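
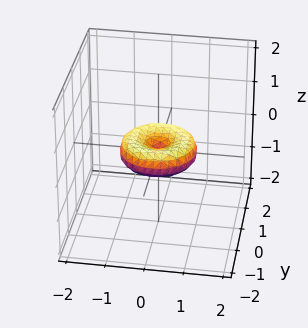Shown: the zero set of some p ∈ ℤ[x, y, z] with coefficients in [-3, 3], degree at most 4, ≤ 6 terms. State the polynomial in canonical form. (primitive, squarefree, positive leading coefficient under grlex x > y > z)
1. deg p = 4.
2. Symmetries: the z-axis is an axis of rotation, so x and y enter only as x² + y².
3. Against the integer gridlines: a circular section at z = 0 has radius exactly 1; it meets the z-axis at z = 0 (among the integer gridlines).
4. The integer polynomial consistent with all of this is the stated p.

x^4 + 2*x^2*y^2 + y^4 - x^2 - y^2 + 2*z^2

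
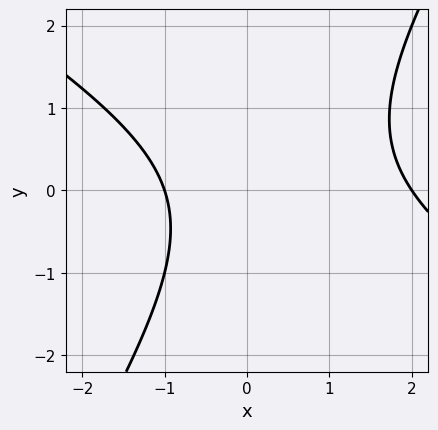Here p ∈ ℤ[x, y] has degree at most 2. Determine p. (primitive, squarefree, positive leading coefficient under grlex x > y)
x^2 + x*y - y^2 - x - 2

(a) deg p = 2. The shape is more complex than any degree-1 curve.
(b) From the visible intercepts: the x-axis gridline crossings are at x ∈ {-1, 2}; the curve avoids every integer y-axis point in the box.
(c) Fitting integer coefficients to these (and the overall shape) gives p.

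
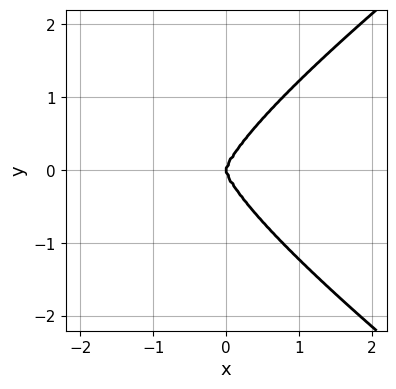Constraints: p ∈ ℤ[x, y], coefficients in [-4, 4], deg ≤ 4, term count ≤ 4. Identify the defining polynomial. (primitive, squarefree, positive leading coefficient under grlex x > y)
x^2*y^2 - 2*y^4 + 3*x^3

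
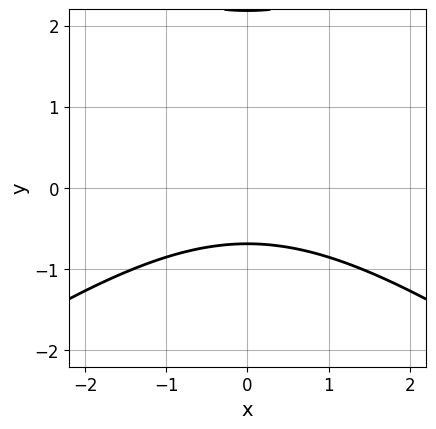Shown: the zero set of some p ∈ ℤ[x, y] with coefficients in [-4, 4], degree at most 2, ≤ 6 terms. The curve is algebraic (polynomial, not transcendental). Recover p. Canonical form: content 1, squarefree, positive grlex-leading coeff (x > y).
x^2 - 2*y^2 + 3*y + 3

deg p = 2. A generic line meets the curve in up to 2 points.
Symmetries: it's symmetric under x → −x, forcing even powers of x.
From the visible intercepts: it misses every integer gridline on the x-axis.
Matching integer coefficients to the picture gives p.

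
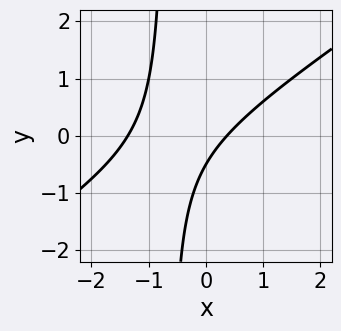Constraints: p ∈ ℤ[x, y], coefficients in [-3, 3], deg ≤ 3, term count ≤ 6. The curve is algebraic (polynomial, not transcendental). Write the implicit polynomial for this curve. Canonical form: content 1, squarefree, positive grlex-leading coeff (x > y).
1. Degree: a generic line meets the curve in up to 2 points, so deg p = 2.
2. Putting this together gives p.

2*x^2 - 3*x*y + 2*x - 2*y - 1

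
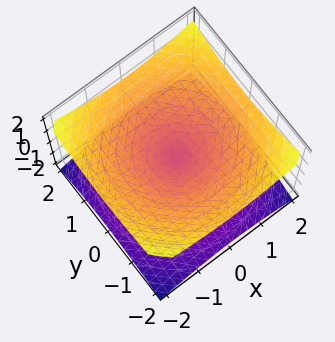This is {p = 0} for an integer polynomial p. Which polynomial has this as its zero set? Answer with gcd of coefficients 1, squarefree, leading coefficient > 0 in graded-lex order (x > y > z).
x^2 + y^2 - 2*z^2

1. Degree: a double cone through the origin; a quadric, so deg p = 2.
2. Symmetries: it's symmetric under z → −z, forcing even powers of z; every cross-section ⟂ z is a circle, so x, y appear only via x² + y².
3. Reading off the gridlines: one y-axis crossing is at y = 0; a circular section at z = 1 has radius between 1 and 2; it meets the z-axis at z = 0 (among the integer gridlines); it meets the x-axis at x = 0 (among the integer gridlines).
4. Together with the visible shape, these determine p as stated.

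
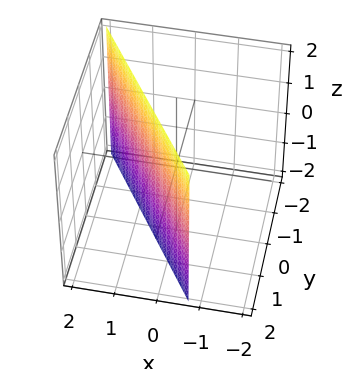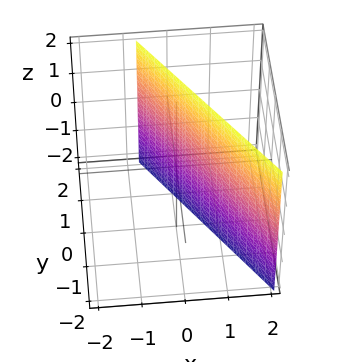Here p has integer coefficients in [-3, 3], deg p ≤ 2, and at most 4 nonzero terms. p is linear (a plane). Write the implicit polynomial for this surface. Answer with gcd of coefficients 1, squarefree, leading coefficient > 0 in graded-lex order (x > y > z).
3*x + 2*y - 2

(a) The degree is 1 — the surface is flat (a plane).
(b) Observable constraints: it crosses the y-axis at the gridline y = 1; no z-intercept at any integer in the box.
(c) These observations pin down the coefficients.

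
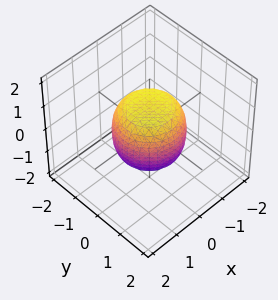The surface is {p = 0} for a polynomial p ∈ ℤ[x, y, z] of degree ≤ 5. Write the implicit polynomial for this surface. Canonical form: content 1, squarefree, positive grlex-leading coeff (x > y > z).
First, degree: no degree-3 surface has this shape, so deg p = 4.
Then, by symmetry, the surface is invariant under rotation about z: p = q(x² + y², z).
Then, from the visible intercepts: among the integer gridlines, it crosses the z-axis at z ∈ {-1, 1}; a circular section at z = 1 has radius between 0 and 1.
Finally, putting this together gives p.

2*x^4 + 4*x^2*y^2 + 2*y^4 - x^2 - y^2 + 2*z^2 - 2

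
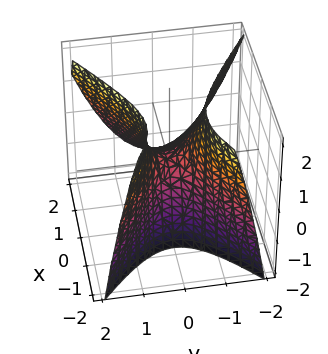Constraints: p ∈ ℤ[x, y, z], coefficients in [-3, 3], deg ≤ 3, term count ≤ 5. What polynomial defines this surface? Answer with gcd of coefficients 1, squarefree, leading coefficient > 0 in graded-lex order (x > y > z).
x^2 + x*z - 2*y^2 + z

The degree is 2 — no degree-1 surface has this shape.
Observable constraints: it meets the x-axis at x = 0 (among the integer gridlines); one z-axis crossing is at z = 0; one y-axis crossing is at y = 0.
Together with the visible shape, these determine p as stated.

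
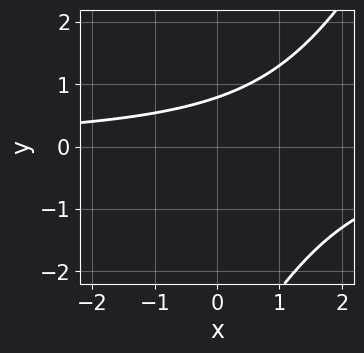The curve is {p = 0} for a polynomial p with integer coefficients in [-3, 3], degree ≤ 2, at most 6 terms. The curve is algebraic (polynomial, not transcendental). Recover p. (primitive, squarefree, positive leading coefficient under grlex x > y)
First, degree: no degree-1 curve has this shape, so deg p = 2.
Then, against the integer gridlines: no x-intercept at any integer in the box.
Finally, the integer polynomial consistent with all of this is the stated p.

2*x*y - y^2 - 3*y + 3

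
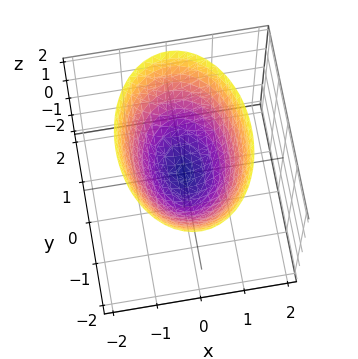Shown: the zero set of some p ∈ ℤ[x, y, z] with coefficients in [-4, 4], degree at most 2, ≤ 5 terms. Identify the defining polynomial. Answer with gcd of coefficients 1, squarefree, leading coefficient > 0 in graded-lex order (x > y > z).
2*x^2 + y^2 - 2*z

First, deg p = 2. A single bowl opening along one axis; a quadric.
Next, symmetries: it's symmetric under x → −x, forcing even powers of x; it's symmetric under y → −y, forcing even powers of y.
Next, checking where it meets the axes: it crosses the x-axis at the gridline x = 0; one z-axis crossing is at z = 0.
Finally, the integer polynomial consistent with all of this is the stated p.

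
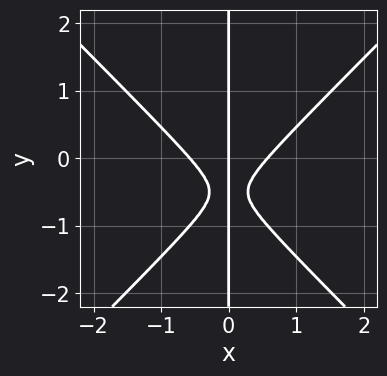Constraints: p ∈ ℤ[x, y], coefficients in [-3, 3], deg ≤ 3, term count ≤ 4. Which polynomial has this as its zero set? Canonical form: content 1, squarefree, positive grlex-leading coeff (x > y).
3*x^3 - 3*x*y^2 - 3*x*y - x

1. deg p = 3. No degree-2 curve has this shape.
2. Reading off the gridlines: one x-axis crossing is at x = 0; the visible y-axis segment lies entirely on the curve.
3. Putting this together gives p.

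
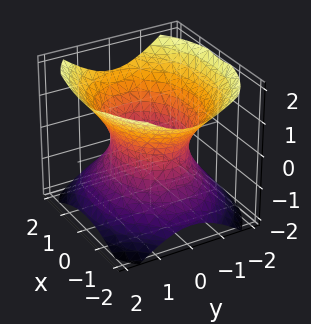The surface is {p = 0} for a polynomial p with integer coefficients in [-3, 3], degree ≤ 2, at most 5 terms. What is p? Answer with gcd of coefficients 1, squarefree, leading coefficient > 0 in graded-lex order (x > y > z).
2*x^2 + 3*y^2 - 3*z^2 - 3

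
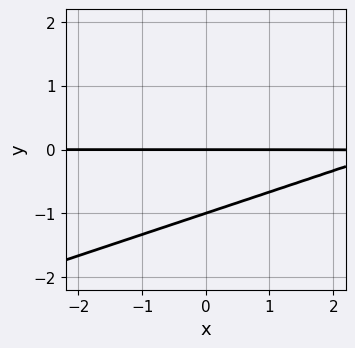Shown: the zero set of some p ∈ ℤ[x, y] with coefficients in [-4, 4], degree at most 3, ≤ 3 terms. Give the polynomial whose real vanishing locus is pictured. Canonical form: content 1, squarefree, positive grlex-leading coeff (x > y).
First, deg p = 2. The shape is more complex than any degree-1 curve.
Next, against the integer gridlines: the visible x-axis segment lies entirely on the curve; among the integer gridlines, it crosses the y-axis at y ∈ {-1, 0}.
Finally, matching integer coefficients to the picture gives p.

x*y - 3*y^2 - 3*y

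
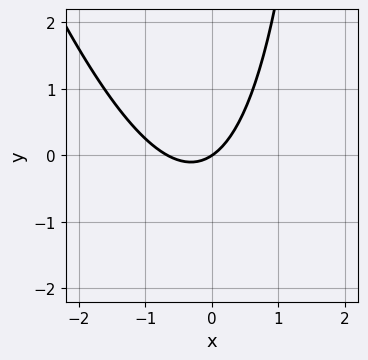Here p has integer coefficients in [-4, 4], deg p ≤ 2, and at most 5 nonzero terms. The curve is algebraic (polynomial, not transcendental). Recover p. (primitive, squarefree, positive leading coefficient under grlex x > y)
3*x^2 + x*y + 2*x - 3*y

1. deg p = 2. The shape is more complex than any degree-1 curve.
2. Reading off the gridlines: one y-axis crossing is at y = 0; one x-axis crossing is at x = 0.
3. Together with the visible shape, these determine p as stated.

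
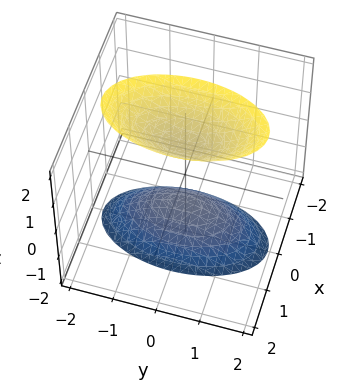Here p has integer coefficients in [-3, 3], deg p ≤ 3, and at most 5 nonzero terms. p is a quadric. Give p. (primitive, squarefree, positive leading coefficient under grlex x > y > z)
1. I count 2 distinct pieces. Treating them together as one polynomial.
2. The degree is 2 — two sheets facing apart; a quadric.
3. Symmetries: the z ↦ −z reflection is a symmetry, so z appears only in even powers; it's symmetric under y → −y, forcing even powers of y; mirror symmetry x ↦ −x ⇒ only even powers of x.
4. Observable constraints: no x-intercept at any integer in the box; the z-axis gridline crossings are at z ∈ {-1, 1}; no y-intercept at any integer in the box.
5. These observations pin down the coefficients.

3*x^2 + y^2 - z^2 + 1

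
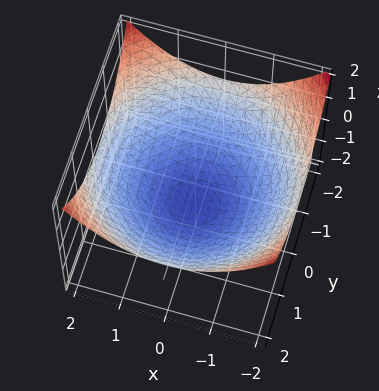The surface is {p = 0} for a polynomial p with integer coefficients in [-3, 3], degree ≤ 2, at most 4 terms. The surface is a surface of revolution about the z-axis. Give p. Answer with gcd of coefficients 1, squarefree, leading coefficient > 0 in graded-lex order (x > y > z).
x^2 + y^2 - 3*z - 3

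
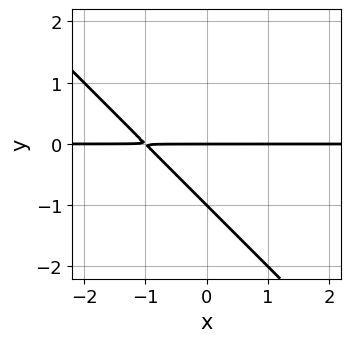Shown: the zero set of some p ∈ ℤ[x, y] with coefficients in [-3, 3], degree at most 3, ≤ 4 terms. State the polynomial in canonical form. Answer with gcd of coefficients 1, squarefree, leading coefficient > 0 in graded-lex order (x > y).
x*y + y^2 + y

(a) Degree: no degree-1 curve has this shape, so deg p = 2.
(b) Observable constraints: the y-axis gridline crossings are at y ∈ {-1, 0}; the visible x-axis segment lies entirely on the curve.
(c) Matching integer coefficients to the picture gives p.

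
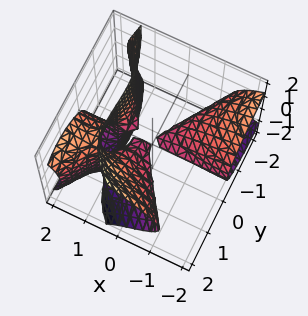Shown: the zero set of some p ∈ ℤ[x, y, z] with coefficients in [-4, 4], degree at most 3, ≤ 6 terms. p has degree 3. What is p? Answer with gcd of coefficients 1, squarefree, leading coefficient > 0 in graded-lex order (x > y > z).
I count 2 distinct pieces. They look like related sheets of one shape, so recover p as a whole.
The degree is 3 — no degree-2 surface has this shape.
Against the integer gridlines: it crosses the y-axis at the gridline y = 0; the visible x-axis segment lies entirely on the surface; it meets the z-axis at z = 0 (among the integer gridlines).
These observations pin down the coefficients.

2*x^2*y - 3*x*z^2 - y^3 - x*y + 3*z^2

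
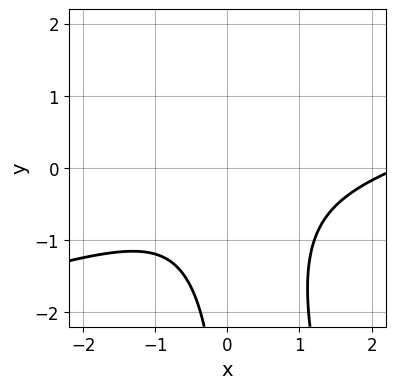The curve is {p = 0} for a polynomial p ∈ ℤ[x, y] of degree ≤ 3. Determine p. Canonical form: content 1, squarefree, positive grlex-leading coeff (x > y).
deg p = 3. A generic line meets the curve in up to 3 points.
Against the integer gridlines: no y-intercept at any integer in the box; no x-intercept at any integer in the box.
Matching integer coefficients to the picture gives p.

x^3 - 3*x^2*y - x*y^2 - 2*x^2 - 2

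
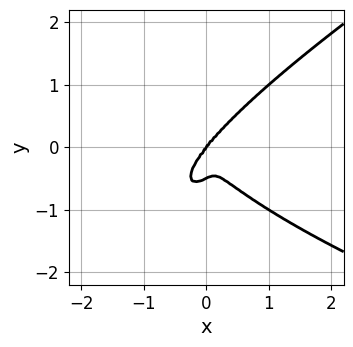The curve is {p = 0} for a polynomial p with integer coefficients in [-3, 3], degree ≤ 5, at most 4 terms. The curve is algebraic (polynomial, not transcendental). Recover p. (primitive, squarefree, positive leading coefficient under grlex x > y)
x*y^3 - 2*y^4 + 2*x^3 - y^3

1. Degree: no degree-3 curve has this shape, so deg p = 4.
2. Observable constraints: it meets the x-axis at x = 0 (among the integer gridlines); one y-axis crossing is at y = 0.
3. Putting this together gives p.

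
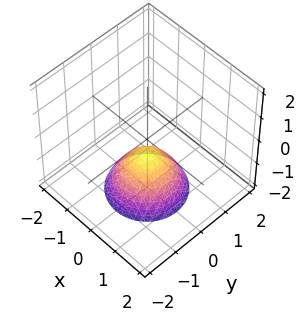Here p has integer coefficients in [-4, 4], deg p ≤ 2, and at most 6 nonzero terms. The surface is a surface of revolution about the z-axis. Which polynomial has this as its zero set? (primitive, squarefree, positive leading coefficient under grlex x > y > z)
3*x^2 + 3*y^2 + 3*z + 2

1. Degree: the shape is more complex than any degree-1 surface, so deg p = 2.
2. Symmetries: every cross-section ⟂ z is a circle, so x, y appear only via x² + y².
3. Reading off the gridlines: it misses every integer gridline on the x-axis; a circular section at z = -2 has radius between 1 and 2; no y-intercept at any integer in the box.
4. Fitting integer coefficients to these (and the overall shape) gives p.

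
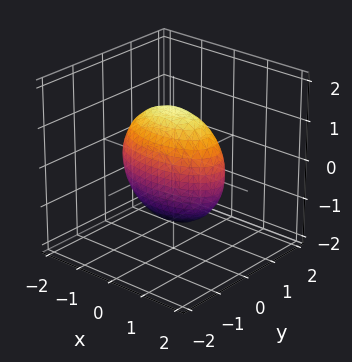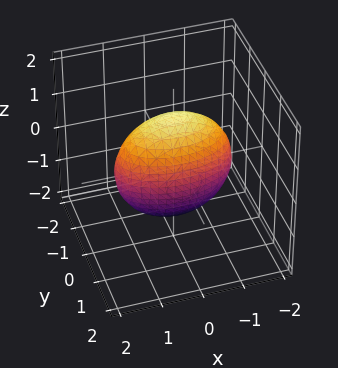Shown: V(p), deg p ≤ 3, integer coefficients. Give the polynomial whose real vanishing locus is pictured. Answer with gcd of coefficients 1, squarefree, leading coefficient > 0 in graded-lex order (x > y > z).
(a) deg p = 2.
(b) Symmetries: it's symmetric under x → −x, forcing even powers of x; it's symmetric under z → −z, forcing even powers of z; mirror symmetry y ↦ −y ⇒ only even powers of y.
(c) Together with the visible shape, these determine p as stated.

x^2 + 3*y^2 + z^2 - 2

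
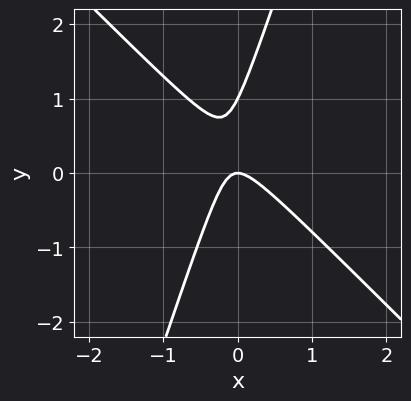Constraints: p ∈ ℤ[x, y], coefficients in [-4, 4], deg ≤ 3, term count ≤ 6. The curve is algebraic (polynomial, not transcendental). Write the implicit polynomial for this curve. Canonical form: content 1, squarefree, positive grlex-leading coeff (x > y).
3*x^2 + 2*x*y - y^2 + y

(a) deg p = 2.
(b) Reading off the gridlines: the y-axis gridline crossings are at y ∈ {0, 1}; one x-axis crossing is at x = 0.
(c) Assembling these constraints gives the stated polynomial.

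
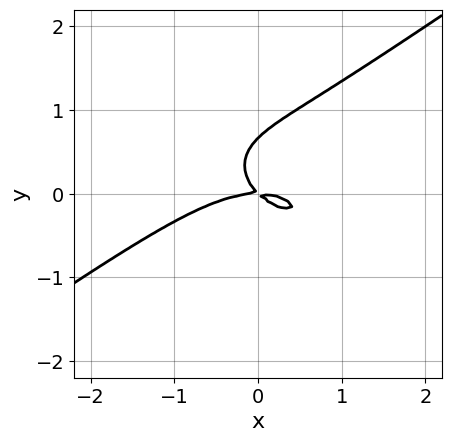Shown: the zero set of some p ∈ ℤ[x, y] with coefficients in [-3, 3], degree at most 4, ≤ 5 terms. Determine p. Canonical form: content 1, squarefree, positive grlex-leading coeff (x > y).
x^3 - 3*y^3 + 2*x*y + 2*y^2

1. The degree is 3 — a generic line meets the curve in up to 3 points.
2. Checking where it meets the axes: one x-axis crossing is at x = 0; it crosses the y-axis at the gridline y = 0.
3. Matching integer coefficients to the picture gives p.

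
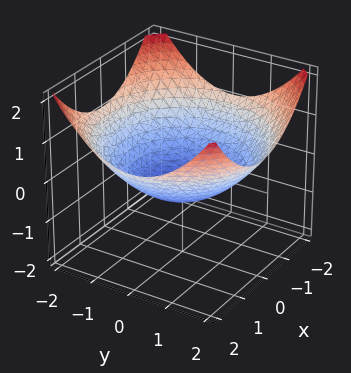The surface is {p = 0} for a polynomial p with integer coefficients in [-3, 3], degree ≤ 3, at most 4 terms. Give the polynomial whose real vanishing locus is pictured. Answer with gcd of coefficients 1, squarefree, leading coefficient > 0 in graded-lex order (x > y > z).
x^2 + y^2 - 3*z - 2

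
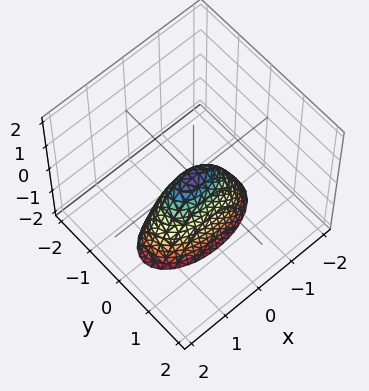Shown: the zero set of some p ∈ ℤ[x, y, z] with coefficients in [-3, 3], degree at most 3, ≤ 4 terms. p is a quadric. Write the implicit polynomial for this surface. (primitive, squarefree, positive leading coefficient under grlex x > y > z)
x^2 + 3*y^2 + z

First, degree: a single bowl opening along one axis; a quadric, so deg p = 2.
Then, symmetries: it's symmetric under y → −y, forcing even powers of y; it's symmetric under x → −x, forcing even powers of x.
Then, checking where it meets the axes: it meets the y-axis at y = 0 (among the integer gridlines); it crosses the z-axis at the gridline z = 0.
Finally, together with the visible shape, these determine p as stated.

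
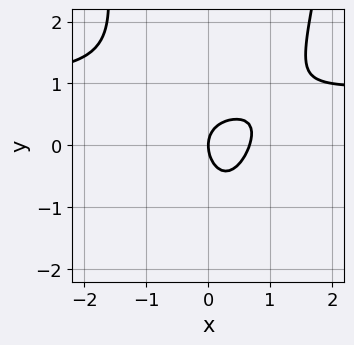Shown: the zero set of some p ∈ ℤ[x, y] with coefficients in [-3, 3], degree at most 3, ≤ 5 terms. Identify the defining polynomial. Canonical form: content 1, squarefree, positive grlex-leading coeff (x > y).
3*x^2*y - 3*x^2 - x*y - 2*y^2 + 2*x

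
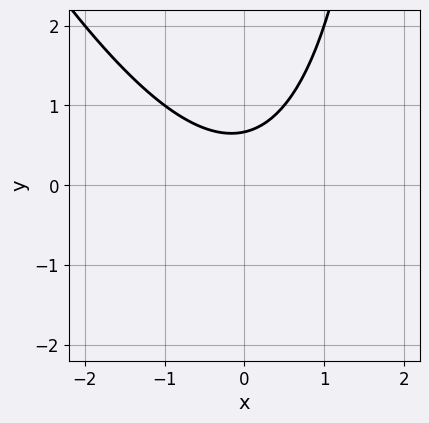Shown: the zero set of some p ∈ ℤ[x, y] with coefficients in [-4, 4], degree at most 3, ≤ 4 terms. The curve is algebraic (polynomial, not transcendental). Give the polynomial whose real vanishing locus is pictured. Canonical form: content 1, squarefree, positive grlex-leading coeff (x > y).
2*x^2 + x*y - 3*y + 2

(a) deg p = 2. The shape is more complex than any degree-1 curve.
(b) Against the integer gridlines: it misses every integer gridline on the x-axis.
(c) Putting this together gives p.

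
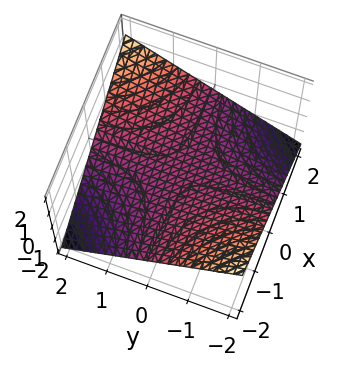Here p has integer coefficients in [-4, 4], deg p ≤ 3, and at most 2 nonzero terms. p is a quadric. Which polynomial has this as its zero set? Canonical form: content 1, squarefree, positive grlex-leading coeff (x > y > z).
x*y - 3*z

1. Degree: a saddle surface; a quadric, so deg p = 2.
2. Against the integer gridlines: the visible y-axis segment lies entirely on the surface; one z-axis crossing is at z = 0.
3. Together with the visible shape, these determine p as stated. Check: (-2, 0, 0) on the x-axis lies on the surface, and p(-2, 0, 0) = 0. ✓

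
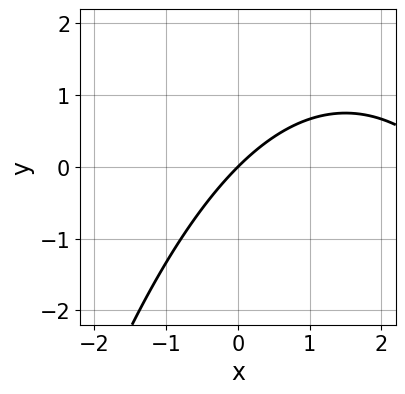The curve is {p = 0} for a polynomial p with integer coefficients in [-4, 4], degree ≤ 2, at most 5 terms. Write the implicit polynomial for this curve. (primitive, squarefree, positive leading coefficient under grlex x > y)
x^2 - 3*x + 3*y

Degree: a generic line meets the curve in up to 2 points, so deg p = 2.
From the visible intercepts: it meets the x-axis at x = 0 (among the integer gridlines); it meets the y-axis at y = 0 (among the integer gridlines).
Fitting integer coefficients to these (and the overall shape) gives p.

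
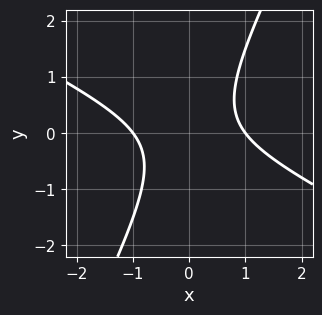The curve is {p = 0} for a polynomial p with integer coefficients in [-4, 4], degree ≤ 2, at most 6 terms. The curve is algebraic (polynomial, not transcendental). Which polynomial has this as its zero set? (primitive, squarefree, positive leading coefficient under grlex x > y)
(a) The degree is 2 — no degree-1 curve has this shape.
(b) From the axis intercepts and sections: it misses every integer gridline on the y-axis; the x-axis gridline crossings are at x ∈ {-1, 1}.
(c) Putting this together gives p.

2*x^2 + 3*x*y - 2*y^2 - 2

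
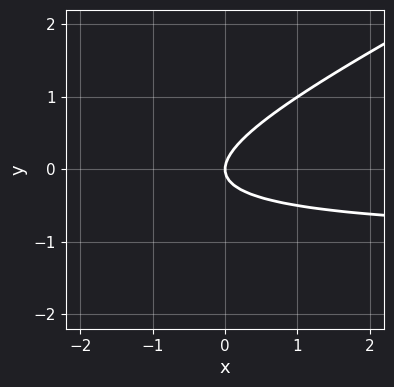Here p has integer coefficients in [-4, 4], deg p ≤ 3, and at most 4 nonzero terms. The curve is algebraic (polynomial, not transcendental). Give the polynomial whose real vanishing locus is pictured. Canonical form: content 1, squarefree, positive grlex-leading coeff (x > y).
x*y - 2*y^2 + x

deg p = 2. A generic line meets the curve in up to 2 points.
Observable constraints: it meets the y-axis at y = 0 (among the integer gridlines); it crosses the x-axis at the gridline x = 0.
Matching integer coefficients to the picture gives p.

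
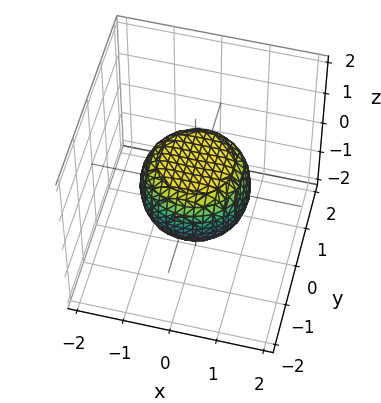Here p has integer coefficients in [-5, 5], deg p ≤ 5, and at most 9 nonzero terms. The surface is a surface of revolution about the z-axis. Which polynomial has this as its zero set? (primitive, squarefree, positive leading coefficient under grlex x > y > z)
2*x^4 + 4*x^2*y^2 + 2*y^4 - x^2 - y^2 + 3*z^2 - 2

(a) deg p = 4. No degree-3 surface has this shape.
(b) Symmetries: the z-axis is an axis of rotation, so x and y enter only as x² + y².
(c) Observable constraints: a circular section at z = 0 has radius between 1 and 2.
(d) The integer polynomial consistent with all of this is the stated p.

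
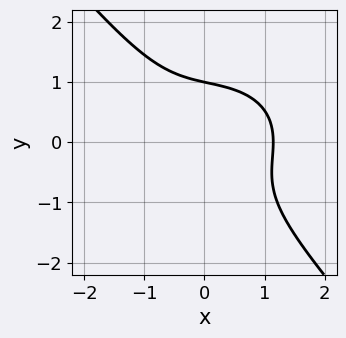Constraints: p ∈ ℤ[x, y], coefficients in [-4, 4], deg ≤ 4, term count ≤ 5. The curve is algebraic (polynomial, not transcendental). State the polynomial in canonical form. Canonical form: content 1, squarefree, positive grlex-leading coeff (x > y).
2*x^3 + 2*x*y^2 + 3*y^3 - 3

First, the degree is 3 — a generic line meets the curve in up to 3 points.
Next, reading off the gridlines: one y-axis crossing is at y = 1.
Finally, together with the visible shape, these determine p as stated.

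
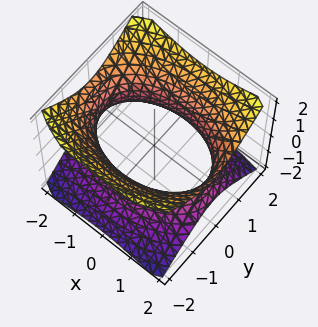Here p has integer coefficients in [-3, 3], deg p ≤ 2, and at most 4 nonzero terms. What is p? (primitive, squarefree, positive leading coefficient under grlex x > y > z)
x^2 + 2*y^2 - 2*z^2 - 3

deg p = 2.
Symmetries: the z ↦ −z reflection is a symmetry, so z appears only in even powers; the x ↦ −x reflection is a symmetry, so x appears only in even powers; the y ↦ −y reflection is a symmetry, so y appears only in even powers.
Checking where it meets the axes: no z-intercept at any integer in the box.
Solving for integer coefficients yields p as stated.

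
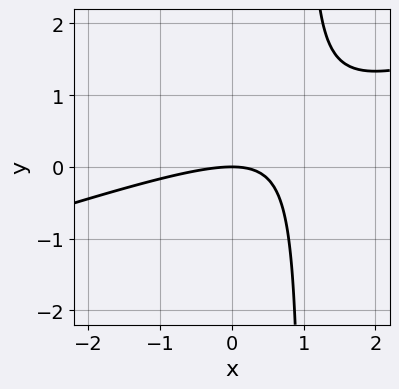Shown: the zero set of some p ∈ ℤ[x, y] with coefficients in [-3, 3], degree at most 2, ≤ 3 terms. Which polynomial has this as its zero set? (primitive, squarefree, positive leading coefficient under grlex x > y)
(a) deg p = 2.
(b) From the visible intercepts: one y-axis crossing is at y = 0; it meets the x-axis at x = 0 (among the integer gridlines).
(c) Together with the visible shape, these determine p as stated.

x^2 - 3*x*y + 3*y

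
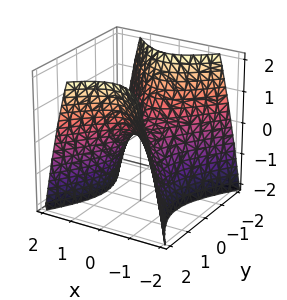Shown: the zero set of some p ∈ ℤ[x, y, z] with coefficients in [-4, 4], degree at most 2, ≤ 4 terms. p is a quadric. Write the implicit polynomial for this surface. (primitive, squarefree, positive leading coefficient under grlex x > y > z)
(a) Degree: a saddle surface; a quadric, so deg p = 2.
(b) Symmetries: it's symmetric under y → −y, forcing even powers of y; it's symmetric under x → −x, forcing even powers of x.
(c) Observable constraints: it crosses the x-axis at the gridline x = 0; one z-axis crossing is at z = 0.
(d) Solving for integer coefficients yields p as stated.

3*x^2 - 2*y^2 + 2*z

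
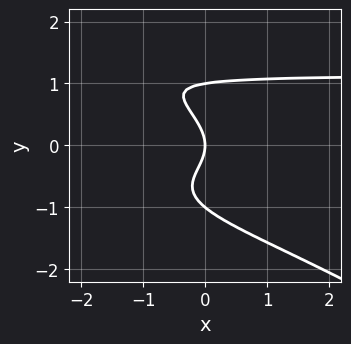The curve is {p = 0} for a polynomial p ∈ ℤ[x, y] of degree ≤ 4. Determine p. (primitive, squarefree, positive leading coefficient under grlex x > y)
2*x*y^3 + 3*y^4 - 3*y^2 - 3*x

First, degree: the shape is more complex than any degree-3 curve, so deg p = 4.
Then, against the integer gridlines: it crosses the x-axis at the gridline x = 0; the y-axis gridline crossings are at y ∈ {-1, 0, 1}.
Finally, fitting integer coefficients to these (and the overall shape) gives p.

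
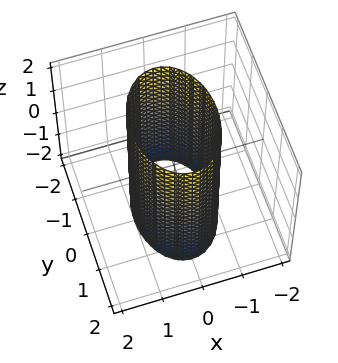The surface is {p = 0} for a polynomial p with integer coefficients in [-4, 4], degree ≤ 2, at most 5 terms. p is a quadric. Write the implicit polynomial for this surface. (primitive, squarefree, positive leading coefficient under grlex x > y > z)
(a) deg p = 2.
(b) Symmetries: the x ↦ −x reflection is a symmetry, so x appears only in even powers; the z ↦ −z reflection is a symmetry, so z appears only in even powers; the y ↦ −y reflection is a symmetry, so y appears only in even powers.
(c) Reading off the gridlines: the surface avoids every integer z-axis point in the box; the x-axis gridline crossings are at x ∈ {-1, 1}.
(d) These observations pin down the coefficients.

2*x^2 + y^2 - 2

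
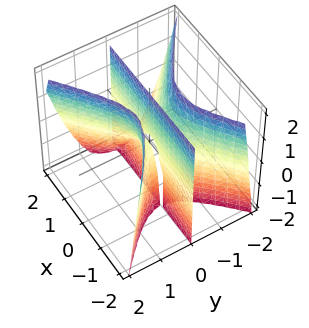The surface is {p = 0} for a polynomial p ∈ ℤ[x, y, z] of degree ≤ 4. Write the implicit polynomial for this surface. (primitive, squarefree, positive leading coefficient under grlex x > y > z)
First, the picture has 2 separate pieces.
Then, the degree is 3 — a generic line meets the surface in up to 3 points.
Then, reading off the gridlines: every point of the z-axis in the box is on the surface; one y-axis crossing is at y = 0; every point of the x-axis in the box is on the surface.
Finally, solving for integer coefficients yields p as stated.

2*x^2*y + x*y*z - 3*y^3 + y*z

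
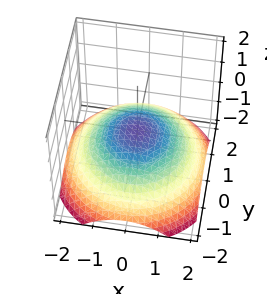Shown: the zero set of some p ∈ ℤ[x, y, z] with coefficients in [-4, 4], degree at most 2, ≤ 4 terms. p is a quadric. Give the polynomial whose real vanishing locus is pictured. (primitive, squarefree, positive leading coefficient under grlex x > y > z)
x^2 + y^2 + 3*z

First, deg p = 2. A single bowl opening along one axis; a quadric.
Then, symmetry: the z-axis is an axis of rotation, so x and y enter only as x² + y².
Next, observable constraints: one x-axis crossing is at x = 0; one z-axis crossing is at z = 0; it meets the y-axis at y = 0 (among the integer gridlines); a circular section at z = -1 has radius between 1 and 2.
Finally, together with the visible shape, these determine p as stated.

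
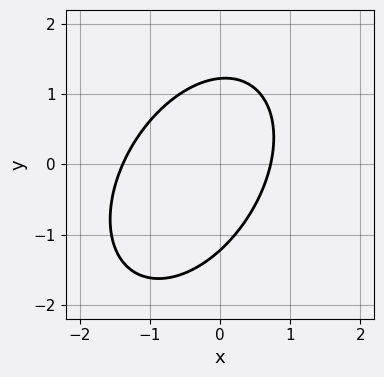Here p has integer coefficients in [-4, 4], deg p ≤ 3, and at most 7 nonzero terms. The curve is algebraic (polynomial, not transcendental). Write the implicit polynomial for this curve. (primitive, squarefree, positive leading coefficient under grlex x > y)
3*x^2 - 2*x*y + 2*y^2 + 2*x - 3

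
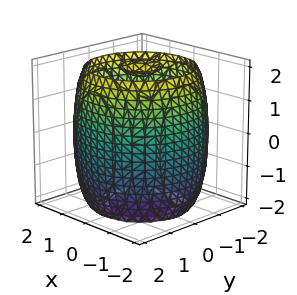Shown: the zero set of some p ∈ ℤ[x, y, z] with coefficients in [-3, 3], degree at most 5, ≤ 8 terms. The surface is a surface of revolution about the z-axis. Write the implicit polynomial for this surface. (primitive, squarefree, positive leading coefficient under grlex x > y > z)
x^4 + 2*x^2*y^2 + y^4 - 3*x^2 - 3*y^2 + z^2 - 3

First, there are 3 components. They look like related sheets of one shape, so recover p as a whole.
Then, deg p = 4. A generic line meets the surface in up to 4 points.
Then, symmetries: rotational symmetry about the z-axis ⇒ p depends on x, y only through x² + y².
Then, from the visible intercepts: a circular section at z = 1 has radius between 1 and 2.
Finally, solving for integer coefficients yields p as stated.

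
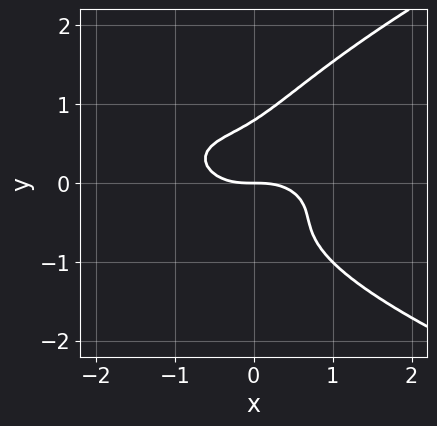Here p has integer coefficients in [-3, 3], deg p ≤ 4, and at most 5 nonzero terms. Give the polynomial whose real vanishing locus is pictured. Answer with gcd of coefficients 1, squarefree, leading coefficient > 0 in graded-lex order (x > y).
2*y^4 - x^3 - x^2*y - 3*x*y^2 - y

Degree: a generic line meets the curve in up to 4 points, so deg p = 4.
Against the integer gridlines: one y-axis crossing is at y = 0; one x-axis crossing is at x = 0.
Together with the visible shape, these determine p as stated.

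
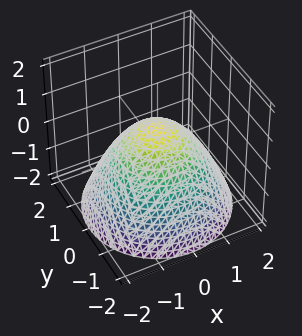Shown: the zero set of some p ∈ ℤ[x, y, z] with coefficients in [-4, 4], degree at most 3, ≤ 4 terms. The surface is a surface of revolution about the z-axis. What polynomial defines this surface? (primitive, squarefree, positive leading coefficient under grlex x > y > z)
2*x^2 + 2*y^2 + 3*z - 2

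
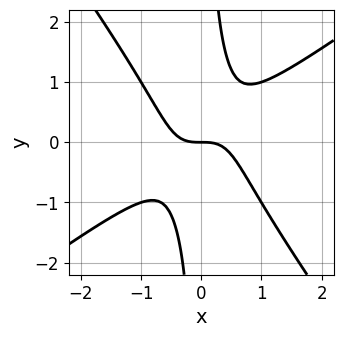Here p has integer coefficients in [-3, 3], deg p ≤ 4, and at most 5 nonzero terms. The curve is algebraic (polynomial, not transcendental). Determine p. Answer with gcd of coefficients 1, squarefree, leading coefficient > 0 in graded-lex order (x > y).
First, deg p = 3. No degree-2 curve has this shape.
Next, against the integer gridlines: it meets the x-axis at x = 0 (among the integer gridlines); one y-axis crossing is at y = 0.
Finally, matching integer coefficients to the picture gives p.

3*x^3 - 2*x^2*y - 3*x*y^2 + 2*y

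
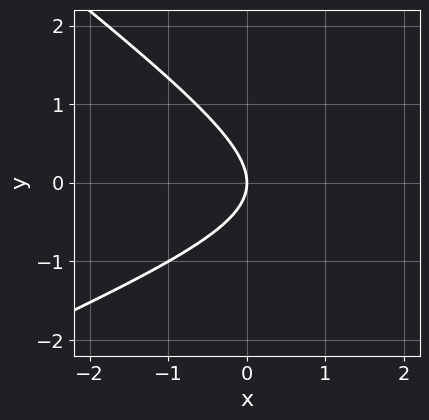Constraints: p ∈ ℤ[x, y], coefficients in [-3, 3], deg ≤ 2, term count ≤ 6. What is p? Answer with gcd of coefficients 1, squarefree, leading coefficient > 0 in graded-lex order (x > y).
x^2 - x*y - 3*y^2 - 3*x

1. The degree is 2 — no degree-1 curve has this shape.
2. Reading off the gridlines: it meets the y-axis at y = 0 (among the integer gridlines); it meets the x-axis at x = 0 (among the integer gridlines).
3. Together with the visible shape, these determine p as stated.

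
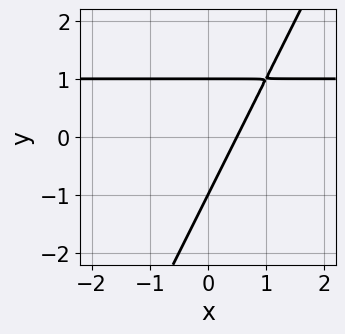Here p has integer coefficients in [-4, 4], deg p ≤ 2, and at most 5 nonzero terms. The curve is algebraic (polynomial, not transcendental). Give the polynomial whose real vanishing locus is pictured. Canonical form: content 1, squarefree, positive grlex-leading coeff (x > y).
2*x*y - y^2 - 2*x + 1

First, deg p = 2.
Then, from the axis intercepts and sections: the y-axis gridline crossings are at y ∈ {-1, 1}.
Finally, the integer polynomial consistent with all of this is the stated p.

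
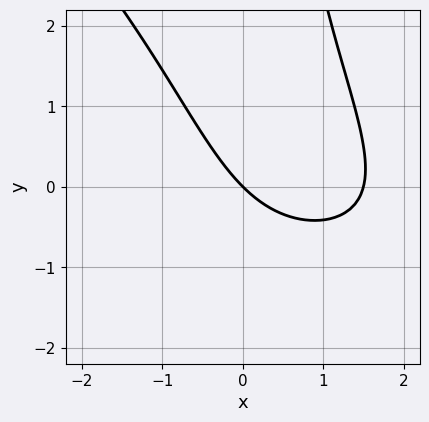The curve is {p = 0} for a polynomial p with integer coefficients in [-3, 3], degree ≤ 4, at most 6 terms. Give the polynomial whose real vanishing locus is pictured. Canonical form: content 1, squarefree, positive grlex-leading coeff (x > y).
x^2*y + x*y^2 + 2*x^2 - 3*x - 3*y

The degree is 3 — no degree-2 curve has this shape.
Checking where it meets the axes: it meets the x-axis at x = 0 (among the integer gridlines); one y-axis crossing is at y = 0.
Solving for integer coefficients yields p as stated.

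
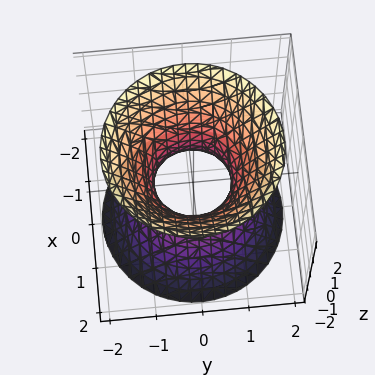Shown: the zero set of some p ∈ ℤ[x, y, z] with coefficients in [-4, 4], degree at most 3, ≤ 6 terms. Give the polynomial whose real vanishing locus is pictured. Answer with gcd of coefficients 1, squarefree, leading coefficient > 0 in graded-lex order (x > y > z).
3*x^2 + 3*y^2 - 2*z^2 - 2

First, the degree is 2 — an hourglass — one-sheet hyperboloid; a quadric.
Then, symmetry: every cross-section ⟂ z is a circle, so x, y appear only via x² + y²; the z ↦ −z reflection is a symmetry, so z appears only in even powers.
Next, from the axis intercepts and sections: a circular section at z = 1 has radius between 1 and 2; no z-intercept at any integer in the box.
Finally, putting this together gives p.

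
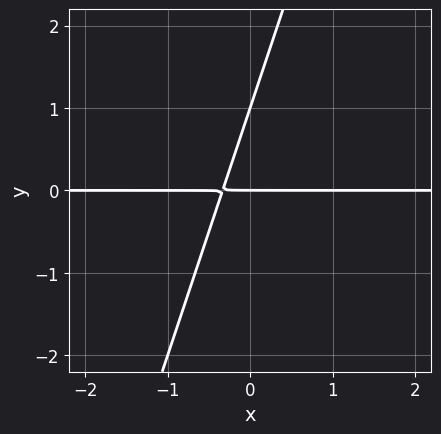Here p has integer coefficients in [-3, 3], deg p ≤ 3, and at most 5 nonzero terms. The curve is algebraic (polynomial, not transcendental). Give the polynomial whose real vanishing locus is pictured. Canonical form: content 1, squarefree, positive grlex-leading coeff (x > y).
3*x*y - y^2 + y

1. The degree is 2 — no degree-1 curve has this shape.
2. Against the integer gridlines: the y-axis gridline crossings are at y ∈ {0, 1}; every point of the x-axis in the box is on the curve.
3. Fitting integer coefficients to these (and the overall shape) gives p.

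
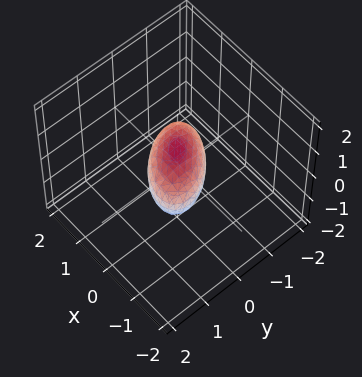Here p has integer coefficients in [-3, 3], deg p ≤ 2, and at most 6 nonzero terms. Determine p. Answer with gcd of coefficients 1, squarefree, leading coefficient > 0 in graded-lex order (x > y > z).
First, deg p = 2.
Finally, putting this together gives p.

3*x^2 + 3*x*y + 3*y^2 + 3*z^2 - 2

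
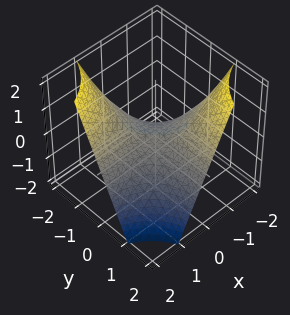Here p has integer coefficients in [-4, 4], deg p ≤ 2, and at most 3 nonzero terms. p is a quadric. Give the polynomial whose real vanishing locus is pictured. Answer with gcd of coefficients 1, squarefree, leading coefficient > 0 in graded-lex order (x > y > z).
The degree is 2 — a hyperbolic paraboloid; a quadric.
From the visible intercepts: it crosses the z-axis at the gridline z = 0; every point of the y-axis in the box is on the surface; the visible x-axis segment lies entirely on the surface.
The integer polynomial consistent with all of this is the stated p.

x*y + z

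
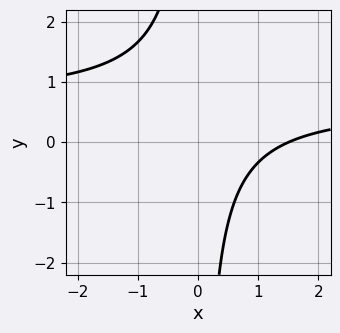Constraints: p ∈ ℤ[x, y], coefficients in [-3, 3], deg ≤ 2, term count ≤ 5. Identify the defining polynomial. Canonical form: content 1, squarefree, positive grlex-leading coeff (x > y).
3*x*y - 2*x + 3

First, the degree is 2 — the shape is more complex than any degree-1 curve.
Then, observable constraints: it misses every integer gridline on the y-axis.
Finally, putting this together gives p.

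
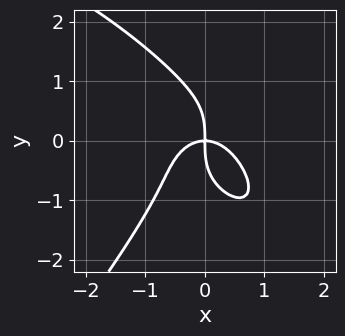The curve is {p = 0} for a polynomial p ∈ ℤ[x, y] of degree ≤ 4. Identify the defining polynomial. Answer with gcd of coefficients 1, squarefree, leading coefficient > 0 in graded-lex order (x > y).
1. The degree is 4 — the shape is more complex than any degree-3 curve.
2. From the axis intercepts and sections: it meets the x-axis at x = 0 (among the integer gridlines); it crosses the y-axis at the gridline y = 0.
3. Fitting integer coefficients to these (and the overall shape) gives p.

x^3*y + x^2*y^2 - y^4 - 2*x^3 - 2*x*y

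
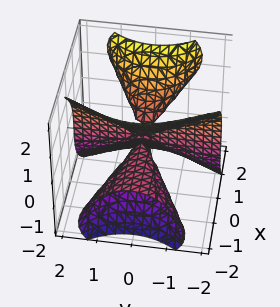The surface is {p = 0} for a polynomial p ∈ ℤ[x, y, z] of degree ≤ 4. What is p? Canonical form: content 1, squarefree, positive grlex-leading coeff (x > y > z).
(a) The picture has 2 separate pieces.
(b) Degree: the shape is more complex than any degree-2 surface, so deg p = 3.
(c) Checking where it meets the axes: the visible x-axis segment lies entirely on the surface; it meets the z-axis at z = 0 (among the integer gridlines); every point of the y-axis in the box is on the surface.
(d) Assembling these constraints gives the stated polynomial.

3*x^2*z - 3*x*y^2 - 2*z^3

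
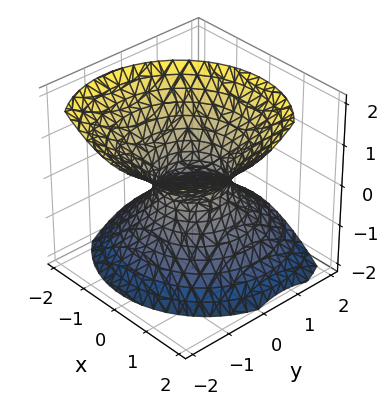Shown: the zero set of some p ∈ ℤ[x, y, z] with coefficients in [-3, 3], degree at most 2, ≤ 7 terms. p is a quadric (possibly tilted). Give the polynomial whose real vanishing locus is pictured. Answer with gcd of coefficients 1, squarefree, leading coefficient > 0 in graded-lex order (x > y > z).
3*x^2 - x*z + 3*y^2 + 2*y*z - 3*z^2 - 2

deg p = 2. The shape is more complex than any degree-1 surface.
Checking where it meets the axes: the surface avoids every integer z-axis point in the box.
These observations pin down the coefficients.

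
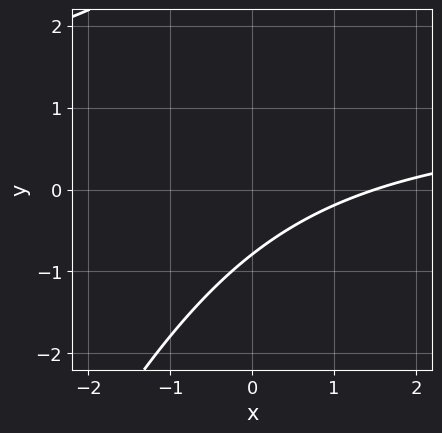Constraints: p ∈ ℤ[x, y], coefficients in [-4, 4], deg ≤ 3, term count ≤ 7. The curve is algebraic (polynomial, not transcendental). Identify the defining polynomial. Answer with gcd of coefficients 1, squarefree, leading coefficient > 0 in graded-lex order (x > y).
2*x*y - y^2 - 2*x + 3*y + 3

deg p = 2. The shape is more complex than any degree-1 curve.
Solving for integer coefficients yields p as stated.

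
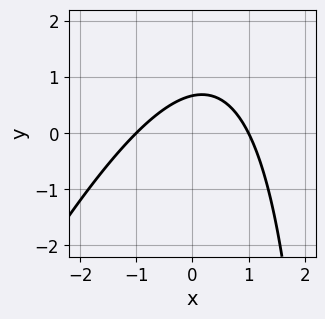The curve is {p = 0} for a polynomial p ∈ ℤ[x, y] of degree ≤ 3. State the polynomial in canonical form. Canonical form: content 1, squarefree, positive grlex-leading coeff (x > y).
First, deg p = 2.
Then, from the visible intercepts: the x-axis gridline crossings are at x ∈ {-1, 1}.
Finally, the integer polynomial consistent with all of this is the stated p.

2*x^2 - x*y + 3*y - 2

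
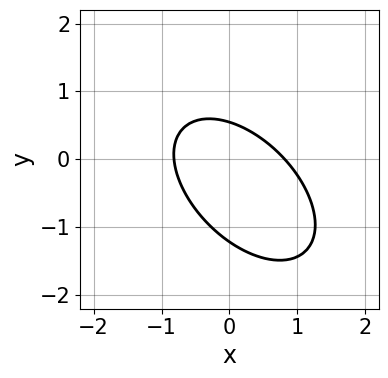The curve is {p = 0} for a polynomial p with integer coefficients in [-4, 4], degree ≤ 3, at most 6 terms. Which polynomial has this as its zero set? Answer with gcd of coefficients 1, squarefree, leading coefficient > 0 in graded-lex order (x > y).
3*x^2 + 3*x*y + 3*y^2 + 2*y - 2

First, the degree is 2 — no degree-1 curve has this shape.
Finally, solving for integer coefficients yields p as stated.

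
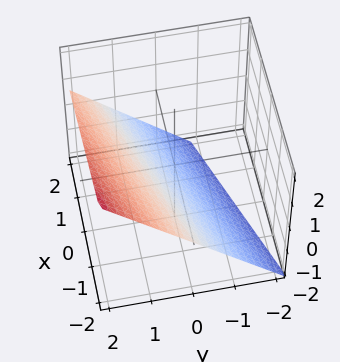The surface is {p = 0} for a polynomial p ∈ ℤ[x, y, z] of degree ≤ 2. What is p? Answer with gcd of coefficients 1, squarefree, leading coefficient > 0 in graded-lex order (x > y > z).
(a) The degree is 1 — every cross-section is a straight line — this is a plane.
(b) From the axis intercepts and sections: it meets the x-axis at x = -2 (among the integer gridlines).
(c) Putting this together gives p.

x - 3*y + 3*z + 2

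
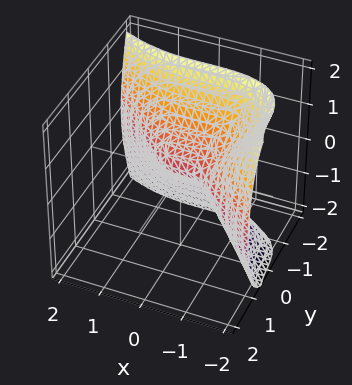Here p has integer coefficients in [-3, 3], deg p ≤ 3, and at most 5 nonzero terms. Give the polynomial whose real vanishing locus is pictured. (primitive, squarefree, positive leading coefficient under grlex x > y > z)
x^3 + 3*y^3 + 2*z^2 + y

(a) deg p = 3. A generic line meets the surface in up to 3 points.
(b) Reading off the gridlines: one x-axis crossing is at x = 0; it crosses the y-axis at the gridline y = 0.
(c) Fitting integer coefficients to these (and the overall shape) gives p.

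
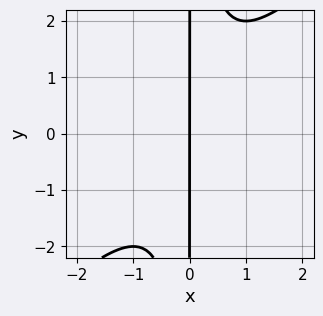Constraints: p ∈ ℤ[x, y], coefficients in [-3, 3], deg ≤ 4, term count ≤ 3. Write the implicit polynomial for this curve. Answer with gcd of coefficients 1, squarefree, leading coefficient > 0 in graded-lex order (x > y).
(a) deg p = 3. A generic line meets the curve in up to 3 points.
(b) Reading off the gridlines: every point of the y-axis in the box is on the curve; it meets the x-axis at x = 0 (among the integer gridlines).
(c) Together with the visible shape, these determine p as stated.

x^3 - x^2*y + x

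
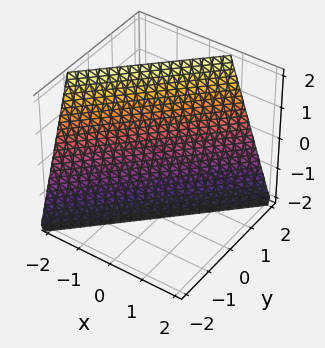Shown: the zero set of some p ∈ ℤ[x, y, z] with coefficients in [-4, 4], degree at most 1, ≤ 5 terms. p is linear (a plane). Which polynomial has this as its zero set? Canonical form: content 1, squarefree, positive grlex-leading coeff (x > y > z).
3*x - 3*y + z + 2

1. The degree is 1 — the surface is flat (a plane).
2. Checking where it meets the axes: it meets the z-axis at z = -2 (among the integer gridlines).
3. Fitting integer coefficients to these (and the overall shape) gives p.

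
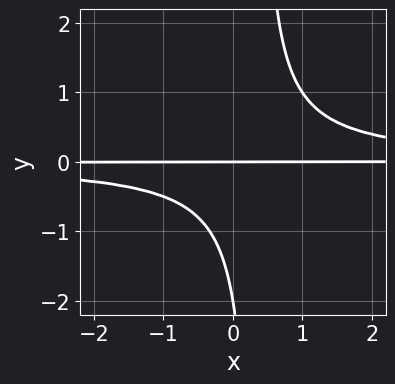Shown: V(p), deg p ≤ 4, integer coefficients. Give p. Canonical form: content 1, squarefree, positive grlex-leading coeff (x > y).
First, degree: the shape is more complex than any degree-2 curve, so deg p = 3.
Then, observable constraints: every point of the x-axis in the box is on the curve; the y-axis gridline crossings are at y ∈ {-2, 0}.
Finally, the integer polynomial consistent with all of this is the stated p.

3*x*y^2 - y^2 - 2*y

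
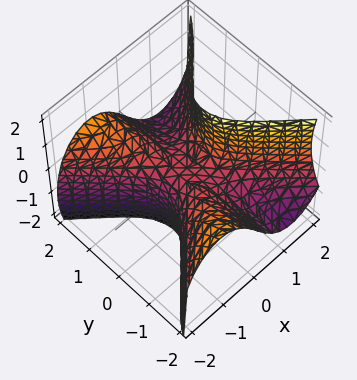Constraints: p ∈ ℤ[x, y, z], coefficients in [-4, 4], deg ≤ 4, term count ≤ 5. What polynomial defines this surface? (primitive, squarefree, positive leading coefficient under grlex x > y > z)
2*x^3 - 2*x*y^2 + x*z^2 - y^2*z - z

First, deg p = 3.
Then, from the axis intercepts and sections: it crosses the z-axis at the gridline z = 0; the visible y-axis segment lies entirely on the surface.
Finally, putting this together gives p.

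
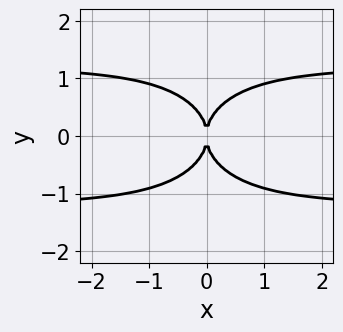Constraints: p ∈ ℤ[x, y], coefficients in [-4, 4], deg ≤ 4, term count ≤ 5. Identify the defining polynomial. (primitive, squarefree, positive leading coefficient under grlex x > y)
(a) Degree: the shape is more complex than any degree-3 curve, so deg p = 4.
(b) Symmetries: the x ↦ −x reflection is a symmetry, so x appears only in even powers; the y ↦ −y reflection is a symmetry, so y appears only in even powers.
(c) From the axis intercepts and sections: one x-axis crossing is at x = 0; it meets the y-axis at y = 0 (among the integer gridlines).
(d) Putting this together gives p.

2*x^2*y^2 + 2*y^4 - 3*x^2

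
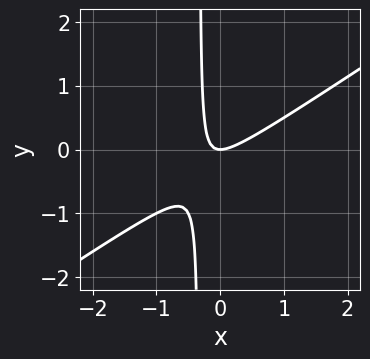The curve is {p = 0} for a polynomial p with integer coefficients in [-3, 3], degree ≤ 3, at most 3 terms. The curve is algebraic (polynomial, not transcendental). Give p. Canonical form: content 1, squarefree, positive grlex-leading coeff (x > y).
1. Degree: a generic line meets the curve in up to 2 points, so deg p = 2.
2. Against the integer gridlines: it meets the y-axis at y = 0 (among the integer gridlines); it crosses the x-axis at the gridline x = 0.
3. Fitting integer coefficients to these (and the overall shape) gives p.

2*x^2 - 3*x*y - y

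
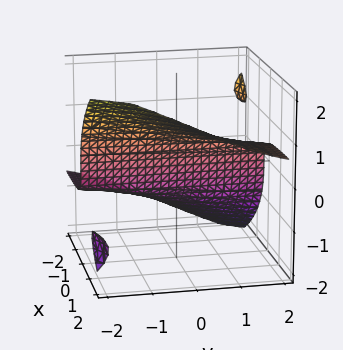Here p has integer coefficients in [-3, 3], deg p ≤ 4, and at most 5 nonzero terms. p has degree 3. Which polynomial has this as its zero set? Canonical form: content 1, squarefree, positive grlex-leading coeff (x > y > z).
2*x*y*z + 2*z^3 - 3*x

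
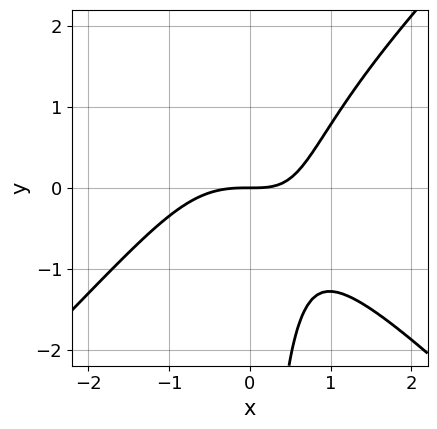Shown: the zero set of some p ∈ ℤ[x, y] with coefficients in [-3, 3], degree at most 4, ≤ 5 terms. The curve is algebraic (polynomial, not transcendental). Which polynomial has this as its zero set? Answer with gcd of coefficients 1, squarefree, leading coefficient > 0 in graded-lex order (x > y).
2*x^3 - 2*x*y^2 + 2*x*y - 3*y

(a) Degree: the shape is more complex than any degree-2 curve, so deg p = 3.
(b) Reading off the gridlines: it crosses the y-axis at the gridline y = 0; one x-axis crossing is at x = 0.
(c) Solving for integer coefficients yields p as stated.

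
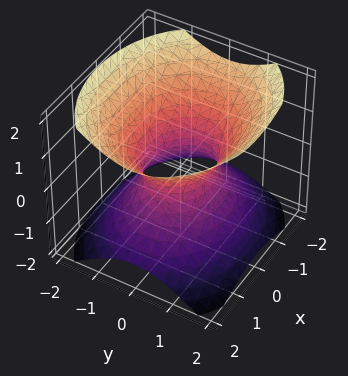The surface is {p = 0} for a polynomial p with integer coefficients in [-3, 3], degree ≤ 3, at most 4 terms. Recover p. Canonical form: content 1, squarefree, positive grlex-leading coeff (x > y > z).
First, degree: one connected sheet with a waist; a quadric, so deg p = 2.
Then, symmetries: mirror symmetry y ↦ −y ⇒ only even powers of y; mirror symmetry x ↦ −x ⇒ only even powers of x; the z ↦ −z reflection is a symmetry, so z appears only in even powers.
Next, observable constraints: the x-axis gridline crossings are at x ∈ {-1, 1}; no z-intercept at any integer in the box.
Finally, the integer polynomial consistent with all of this is the stated p.

2*x^2 + 3*y^2 - 3*z^2 - 2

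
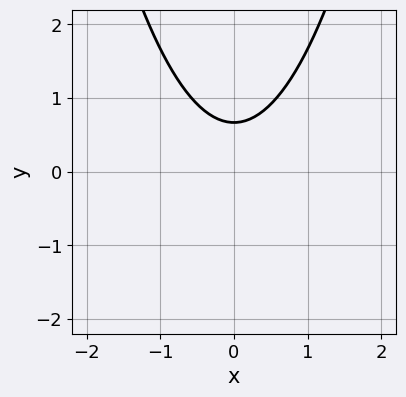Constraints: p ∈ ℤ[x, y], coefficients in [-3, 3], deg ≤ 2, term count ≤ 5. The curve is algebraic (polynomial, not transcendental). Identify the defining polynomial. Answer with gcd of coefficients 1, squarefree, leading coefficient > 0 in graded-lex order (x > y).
3*x^2 - 3*y + 2

First, deg p = 2. A generic line meets the curve in up to 2 points.
Next, symmetries: it's symmetric under x → −x, forcing even powers of x.
Next, from the axis intercepts and sections: the curve avoids every integer x-axis point in the box.
Finally, the integer polynomial consistent with all of this is the stated p.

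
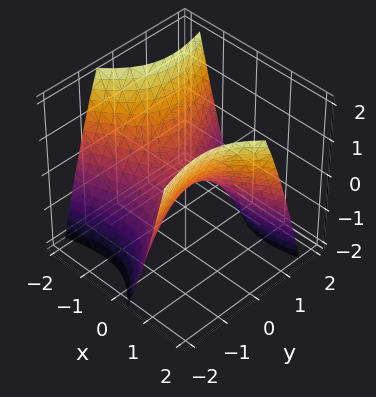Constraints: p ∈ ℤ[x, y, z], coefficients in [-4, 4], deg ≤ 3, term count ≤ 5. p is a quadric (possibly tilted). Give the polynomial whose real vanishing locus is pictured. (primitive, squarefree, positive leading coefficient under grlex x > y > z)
2*x^2 - 3*x*y - 2*y^2 - 3*z

(a) The degree is 2 — no degree-1 surface has this shape.
(b) Checking where it meets the axes: it crosses the y-axis at the gridline y = 0; it crosses the z-axis at the gridline z = 0; it crosses the x-axis at the gridline x = 0.
(c) Putting this together gives p.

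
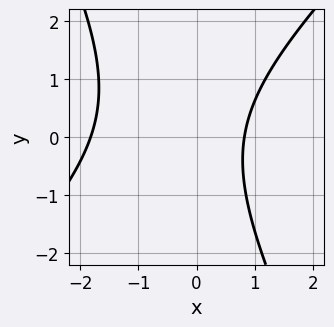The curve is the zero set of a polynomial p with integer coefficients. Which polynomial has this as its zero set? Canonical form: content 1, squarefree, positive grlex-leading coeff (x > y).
2*x^2 - x*y - y^2 + 2*x - 3

deg p = 2. A generic line meets the curve in up to 2 points.
Checking where it meets the axes: it misses every integer gridline on the y-axis.
Putting this together gives p.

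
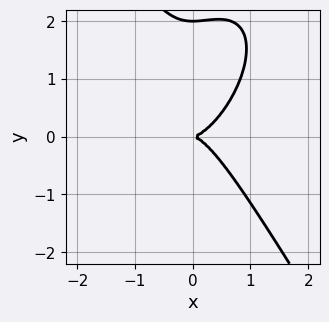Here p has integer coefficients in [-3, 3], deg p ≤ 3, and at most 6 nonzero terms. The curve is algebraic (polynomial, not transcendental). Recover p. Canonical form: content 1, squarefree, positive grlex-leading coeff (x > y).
Degree: a generic line meets the curve in up to 3 points, so deg p = 3.
Observable constraints: it meets the x-axis at x = 0 (among the integer gridlines); the y-axis gridline crossings are at y ∈ {0, 2}.
Matching integer coefficients to the picture gives p.

3*x^3 - x^2*y + y^3 - 2*y^2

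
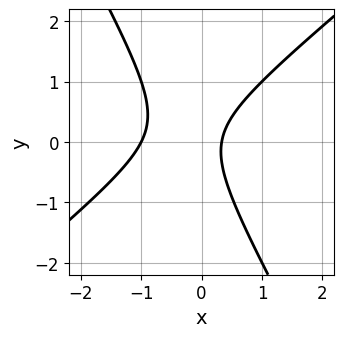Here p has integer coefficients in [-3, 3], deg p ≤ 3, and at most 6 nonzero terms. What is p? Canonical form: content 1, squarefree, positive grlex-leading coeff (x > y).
3*x^2 - 2*x*y - 2*y^2 + 2*x - 1

(a) deg p = 2.
(b) From the visible intercepts: it meets the x-axis at x = -1 (among the integer gridlines); it misses every integer gridline on the y-axis.
(c) The integer polynomial consistent with all of this is the stated p.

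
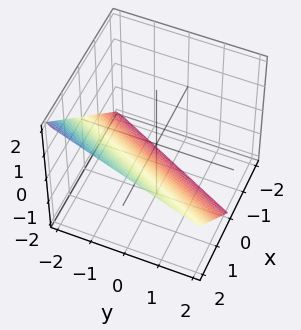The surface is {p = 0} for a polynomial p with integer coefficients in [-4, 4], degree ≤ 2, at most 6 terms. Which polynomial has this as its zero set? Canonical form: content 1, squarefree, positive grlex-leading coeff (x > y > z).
2*x - y - 2*z - 2

1. Degree: every cross-section is a straight line — this is a plane, so deg p = 1.
2. From the visible intercepts: it crosses the y-axis at the gridline y = -2; it meets the x-axis at x = 1 (among the integer gridlines); it meets the z-axis at z = -1 (among the integer gridlines).
3. Matching integer coefficients to the picture gives p.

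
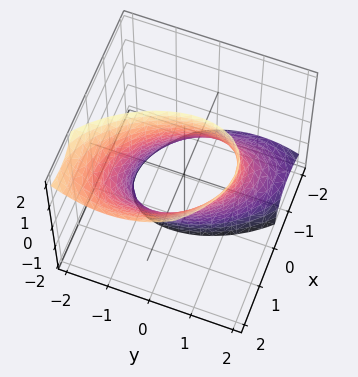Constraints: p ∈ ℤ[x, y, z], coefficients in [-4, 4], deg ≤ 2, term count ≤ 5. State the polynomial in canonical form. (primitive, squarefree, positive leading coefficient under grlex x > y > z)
First, deg p = 2. No degree-1 surface has this shape.
Then, from the axis intercepts and sections: the x-axis gridline crossings are at x ∈ {-1, 1}; no z-intercept at any integer in the box.
Finally, together with the visible shape, these determine p as stated.

3*x^2 + 2*x*y - 3*x*z + 2*y^2 - 3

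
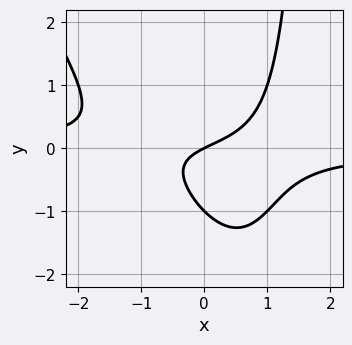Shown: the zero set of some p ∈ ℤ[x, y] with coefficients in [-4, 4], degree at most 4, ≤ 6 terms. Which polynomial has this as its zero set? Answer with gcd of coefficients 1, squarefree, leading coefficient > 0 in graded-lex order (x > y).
1. The degree is 3 — no degree-2 curve has this shape.
2. Against the integer gridlines: the y-axis gridline crossings are at y ∈ {-1, 0}; one x-axis crossing is at x = 0.
3. The integer polynomial consistent with all of this is the stated p.

2*x^2*y + x*y^2 - 2*y^2 + x - 2*y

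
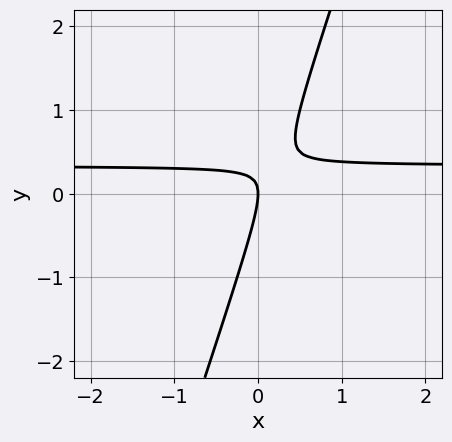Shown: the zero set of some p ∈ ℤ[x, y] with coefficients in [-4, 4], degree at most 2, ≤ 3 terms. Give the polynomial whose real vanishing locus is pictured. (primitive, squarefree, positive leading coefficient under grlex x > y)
1. Degree: a generic line meets the curve in up to 2 points, so deg p = 2.
2. Against the integer gridlines: one x-axis crossing is at x = 0; it crosses the y-axis at the gridline y = 0.
3. Solving for integer coefficients yields p as stated.

3*x*y - y^2 - x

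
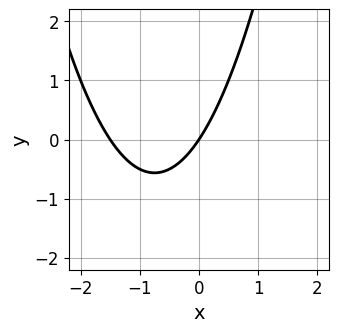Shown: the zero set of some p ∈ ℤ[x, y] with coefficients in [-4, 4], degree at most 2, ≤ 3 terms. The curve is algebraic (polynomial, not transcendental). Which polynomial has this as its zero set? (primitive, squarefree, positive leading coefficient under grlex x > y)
(a) Degree: the shape is more complex than any degree-1 curve, so deg p = 2.
(b) Against the integer gridlines: it meets the y-axis at y = 0 (among the integer gridlines); it crosses the x-axis at the gridline x = 0.
(c) These observations pin down the coefficients.

2*x^2 + 3*x - 2*y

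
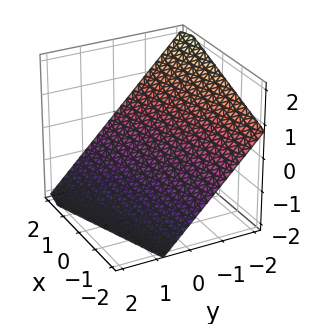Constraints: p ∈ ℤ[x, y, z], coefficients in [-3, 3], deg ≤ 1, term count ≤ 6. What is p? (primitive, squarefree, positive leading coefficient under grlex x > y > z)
First, the degree is 1 — the surface is flat (a plane).
Next, from the axis intercepts and sections: one x-axis crossing is at x = 2.
Finally, fitting integer coefficients to these (and the overall shape) gives p.

x - 3*y - 3*z - 2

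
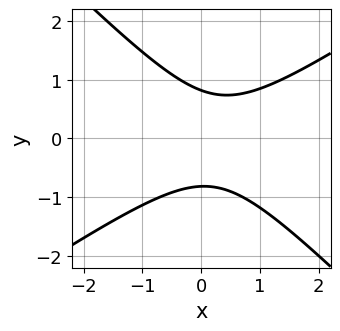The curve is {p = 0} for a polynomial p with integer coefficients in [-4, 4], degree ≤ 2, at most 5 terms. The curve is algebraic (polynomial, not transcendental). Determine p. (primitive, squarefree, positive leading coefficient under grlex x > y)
1. The degree is 2 — no degree-1 curve has this shape.
2. Observable constraints: no x-intercept at any integer in the box.
3. Fitting integer coefficients to these (and the overall shape) gives p.

2*x^2 - x*y - 3*y^2 - x + 2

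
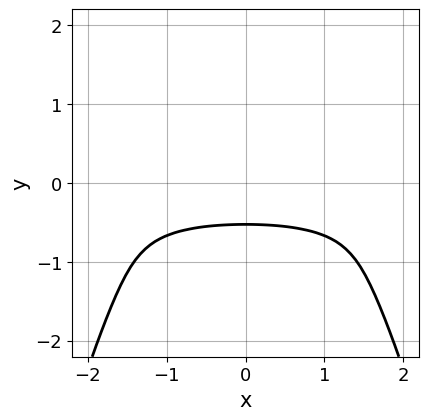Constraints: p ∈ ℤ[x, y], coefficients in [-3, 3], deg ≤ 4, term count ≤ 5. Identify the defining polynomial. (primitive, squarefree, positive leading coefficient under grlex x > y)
(a) deg p = 4. No degree-3 curve has this shape.
(b) Symmetries: the x ↦ −x reflection is a symmetry, so x appears only in even powers.
(c) Reading off the gridlines: it misses every integer gridline on the x-axis.
(d) Matching integer coefficients to the picture gives p.

2*x^2*y^2 + 3*y^3 + 3*y + 2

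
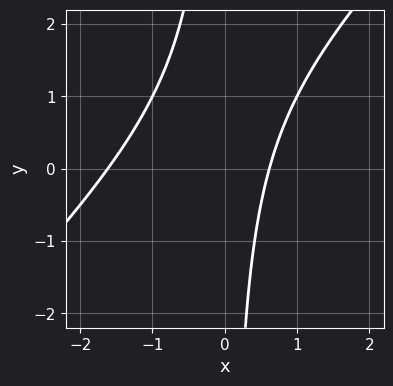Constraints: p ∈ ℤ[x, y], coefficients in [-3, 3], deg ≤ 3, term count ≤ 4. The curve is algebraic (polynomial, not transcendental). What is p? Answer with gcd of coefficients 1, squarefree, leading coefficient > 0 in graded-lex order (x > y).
x^2 - x*y + x - 1

1. deg p = 2. A generic line meets the curve in up to 2 points.
2. Checking where it meets the axes: no y-intercept at any integer in the box.
3. Assembling these constraints gives the stated polynomial.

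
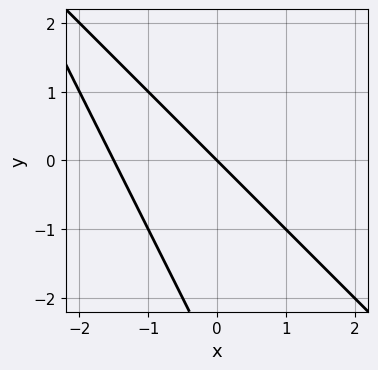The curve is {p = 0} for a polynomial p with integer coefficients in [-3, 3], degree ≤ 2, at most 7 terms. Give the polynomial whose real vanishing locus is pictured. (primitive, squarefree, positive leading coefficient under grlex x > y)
2*x^2 + 3*x*y + y^2 + 3*x + 3*y

(a) The degree is 2 — a generic line meets the curve in up to 2 points.
(b) Checking where it meets the axes: one y-axis crossing is at y = 0; it crosses the x-axis at the gridline x = 0.
(c) Matching integer coefficients to the picture gives p.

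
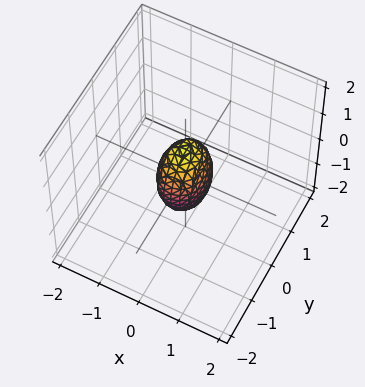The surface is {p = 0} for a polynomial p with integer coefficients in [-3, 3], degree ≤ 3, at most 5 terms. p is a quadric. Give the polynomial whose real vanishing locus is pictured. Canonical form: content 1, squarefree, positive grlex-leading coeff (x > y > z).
3*x^2 + 2*y^2 + z^2 - 1

deg p = 2.
Symmetries: the y ↦ −y reflection is a symmetry, so y appears only in even powers; mirror symmetry z ↦ −z ⇒ only even powers of z; it's symmetric under x → −x, forcing even powers of x.
Observable constraints: among the integer gridlines, it crosses the z-axis at z ∈ {-1, 1}.
Matching integer coefficients to the picture gives p.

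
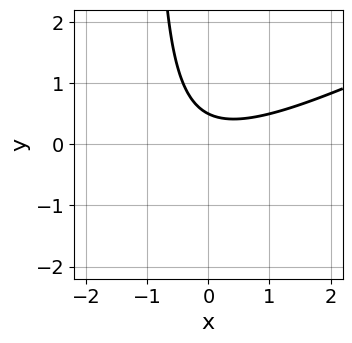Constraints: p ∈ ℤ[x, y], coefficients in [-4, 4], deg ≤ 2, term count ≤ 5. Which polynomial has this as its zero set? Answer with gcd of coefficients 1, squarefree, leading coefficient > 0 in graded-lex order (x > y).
x^2 - 2*x*y - 2*y + 1

The degree is 2 — the shape is more complex than any degree-1 curve.
Checking where it meets the axes: no x-intercept at any integer in the box.
Fitting integer coefficients to these (and the overall shape) gives p.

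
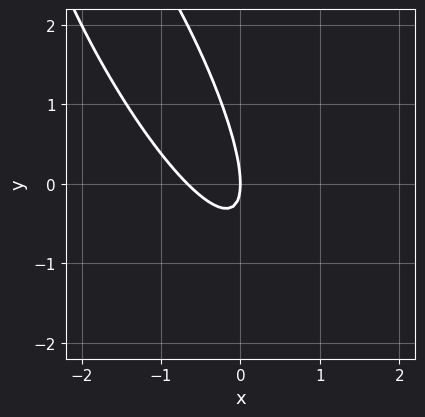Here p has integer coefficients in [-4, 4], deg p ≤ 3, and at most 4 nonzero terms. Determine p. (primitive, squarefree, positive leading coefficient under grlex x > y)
deg p = 2. The shape is more complex than any degree-1 curve.
Reading off the gridlines: one y-axis crossing is at y = 0; it meets the x-axis at x = 0 (among the integer gridlines).
These observations pin down the coefficients.

3*x^2 + 3*x*y + y^2 + 2*x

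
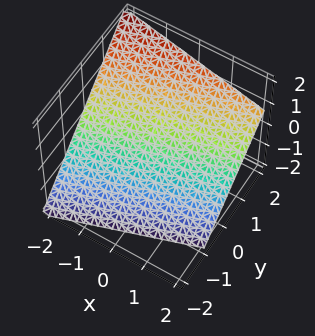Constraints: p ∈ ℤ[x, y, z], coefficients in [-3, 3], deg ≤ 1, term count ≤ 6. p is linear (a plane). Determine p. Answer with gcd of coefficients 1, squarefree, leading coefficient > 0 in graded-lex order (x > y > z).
First, the degree is 1 — the surface is flat (a plane).
Next, checking where it meets the axes: one x-axis crossing is at x = -2.
Finally, matching integer coefficients to the picture gives p.

x - 3*y + 3*z + 2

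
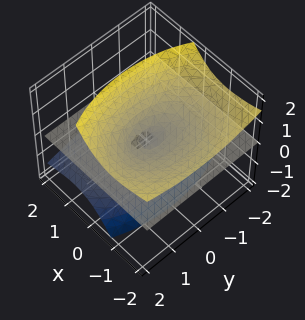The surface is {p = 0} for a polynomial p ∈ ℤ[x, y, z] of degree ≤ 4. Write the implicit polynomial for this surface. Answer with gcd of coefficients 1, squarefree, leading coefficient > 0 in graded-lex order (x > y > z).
2*x^2*z + 3*x*z^2 + y^2*z - 2*z^3

First, I count 2 distinct pieces. Treating them together as one polynomial.
Next, deg p = 3. No degree-2 surface has this shape.
Next, from the axis intercepts and sections: every point of the x-axis in the box is on the surface; the visible y-axis segment lies entirely on the surface; one z-axis crossing is at z = 0.
Finally, together with the visible shape, these determine p as stated.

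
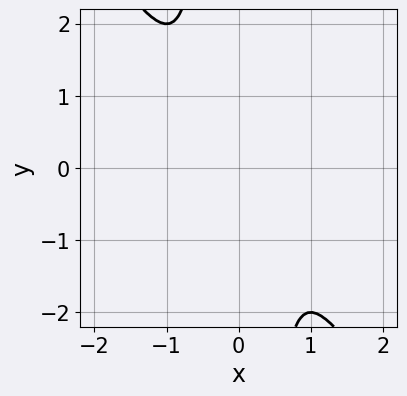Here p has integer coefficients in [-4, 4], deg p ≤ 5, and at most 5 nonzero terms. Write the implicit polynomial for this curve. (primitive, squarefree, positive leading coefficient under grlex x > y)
First, degree: no degree-3 curve has this shape, so deg p = 4.
Next, from the axis intercepts and sections: the curve avoids every integer x-axis point in the box; the curve avoids every integer y-axis point in the box.
Finally, putting this together gives p.

3*x^4 + 2*x^3*y + 1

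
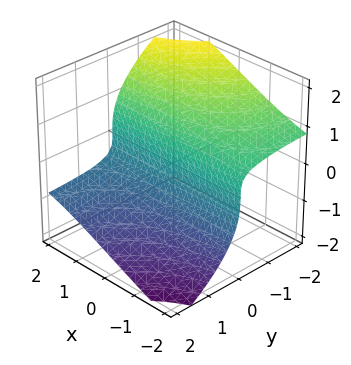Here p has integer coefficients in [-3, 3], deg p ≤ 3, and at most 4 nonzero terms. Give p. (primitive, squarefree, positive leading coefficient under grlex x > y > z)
x*y*z + z^3 + 2*y

First, deg p = 3.
Next, from the axis intercepts and sections: it meets the z-axis at z = 0 (among the integer gridlines); it meets the y-axis at y = 0 (among the integer gridlines); the visible x-axis segment lies entirely on the surface.
Finally, the integer polynomial consistent with all of this is the stated p.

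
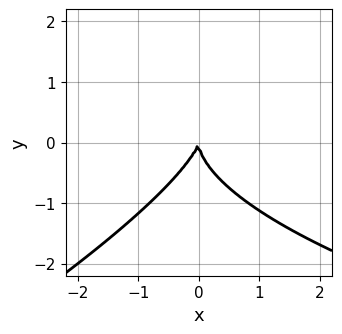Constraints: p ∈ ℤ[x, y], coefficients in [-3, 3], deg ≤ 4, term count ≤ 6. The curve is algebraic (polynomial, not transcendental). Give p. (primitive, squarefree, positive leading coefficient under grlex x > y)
(a) The degree is 3 — a generic line meets the curve in up to 3 points.
(b) Observable constraints: one x-axis crossing is at x = 0; it meets the y-axis at y = 0 (among the integer gridlines).
(c) Solving for integer coefficients yields p as stated.

x*y^2 - 2*y^3 - 3*x^2 + x*y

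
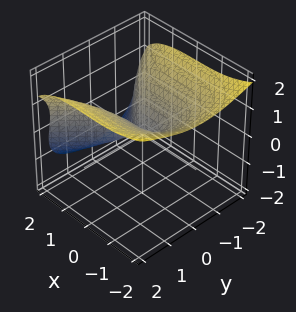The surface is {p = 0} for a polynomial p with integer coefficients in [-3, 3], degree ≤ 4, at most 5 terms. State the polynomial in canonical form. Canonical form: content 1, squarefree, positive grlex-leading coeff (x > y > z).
The degree is 3 — no degree-2 surface has this shape.
Checking where it meets the axes: it meets the x-axis at x = 0 (among the integer gridlines); it meets the y-axis at y = 0 (among the integer gridlines); it crosses the z-axis at the gridline z = 0.
Assembling these constraints gives the stated polynomial.

x^3 + 3*z^3 - 3*y^2 - y*z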